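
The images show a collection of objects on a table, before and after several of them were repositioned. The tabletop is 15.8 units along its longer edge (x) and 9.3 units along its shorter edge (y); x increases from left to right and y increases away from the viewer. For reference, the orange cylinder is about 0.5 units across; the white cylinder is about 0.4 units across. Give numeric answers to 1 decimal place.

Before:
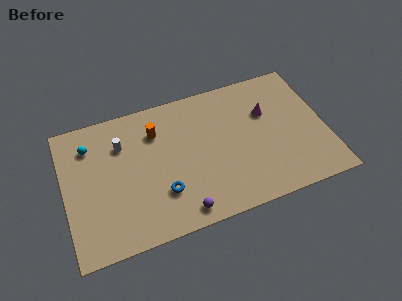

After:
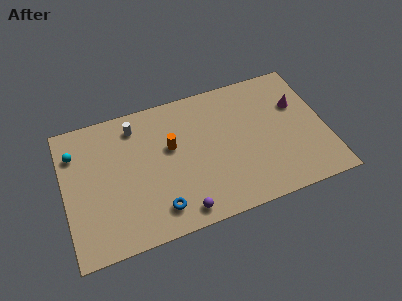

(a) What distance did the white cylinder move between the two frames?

1.3

The white cylinder moved from about (3.6, 6.7) to (4.5, 7.7), a distance of √(0.9² + 1.0²) ≈ 1.3.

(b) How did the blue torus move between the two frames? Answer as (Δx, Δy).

(-0.3, -1.0)

The blue torus started near (5.7, 2.7) and ended near (5.4, 1.7).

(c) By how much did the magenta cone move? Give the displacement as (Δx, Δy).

(1.9, 0.0)

The magenta cone was at about (12.4, 6.1) and moved to about (14.3, 6.1).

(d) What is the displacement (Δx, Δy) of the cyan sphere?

(-0.9, -0.2)

The cyan sphere was at about (1.7, 7.2) and moved to about (0.8, 7.0).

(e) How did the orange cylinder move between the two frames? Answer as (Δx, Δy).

(0.8, -1.3)

The orange cylinder started near (5.7, 6.9) and ended near (6.5, 5.6).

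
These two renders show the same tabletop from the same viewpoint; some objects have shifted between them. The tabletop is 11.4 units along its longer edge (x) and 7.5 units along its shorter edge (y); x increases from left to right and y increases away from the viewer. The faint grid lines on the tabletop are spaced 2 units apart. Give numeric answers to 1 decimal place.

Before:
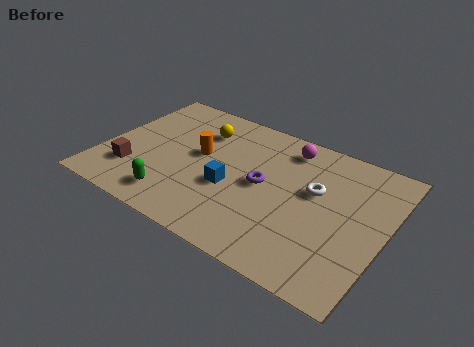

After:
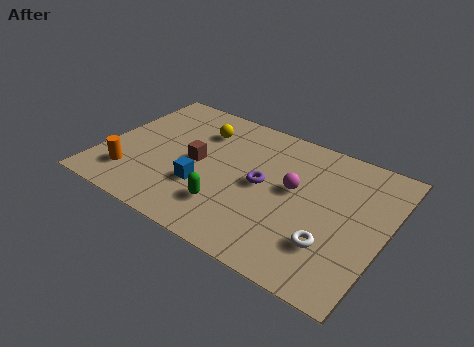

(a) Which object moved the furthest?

the orange cylinder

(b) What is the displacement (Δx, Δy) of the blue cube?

(-1.0, -0.5)

The blue cube was at about (5.3, 3.0) and moved to about (4.3, 2.5).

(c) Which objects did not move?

the purple torus and the yellow sphere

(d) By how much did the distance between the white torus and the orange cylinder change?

+3.4

They were about 4.7 units apart before and 8.1 after — 3.4 units further apart.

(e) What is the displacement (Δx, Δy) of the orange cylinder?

(-2.4, -2.5)

The orange cylinder started near (3.8, 4.2) and ended near (1.4, 1.7).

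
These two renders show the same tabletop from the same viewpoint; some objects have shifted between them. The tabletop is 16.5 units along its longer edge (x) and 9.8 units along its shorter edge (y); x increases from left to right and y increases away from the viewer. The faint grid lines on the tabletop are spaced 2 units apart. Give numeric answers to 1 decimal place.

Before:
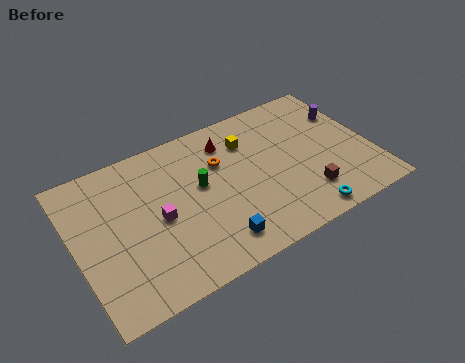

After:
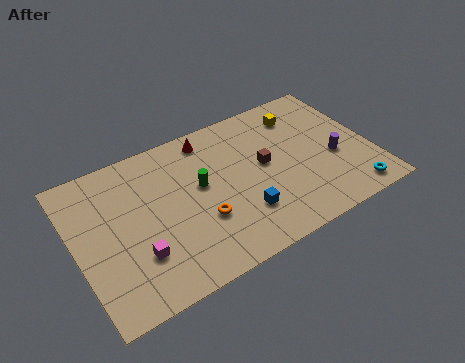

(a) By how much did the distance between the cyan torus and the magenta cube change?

+3.5

They were about 8.4 units apart before and 11.9 after — 3.5 units further apart.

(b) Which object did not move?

the green cylinder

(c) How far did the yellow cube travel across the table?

3.1

The yellow cube moved from about (10.0, 7.3) to (13.1, 7.8), a distance of √(3.1² + 0.5²) ≈ 3.1.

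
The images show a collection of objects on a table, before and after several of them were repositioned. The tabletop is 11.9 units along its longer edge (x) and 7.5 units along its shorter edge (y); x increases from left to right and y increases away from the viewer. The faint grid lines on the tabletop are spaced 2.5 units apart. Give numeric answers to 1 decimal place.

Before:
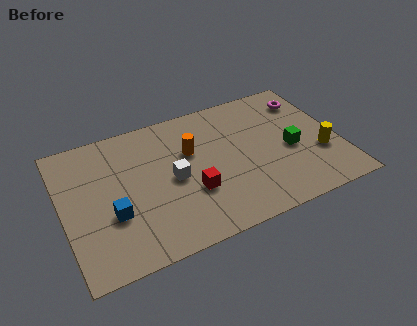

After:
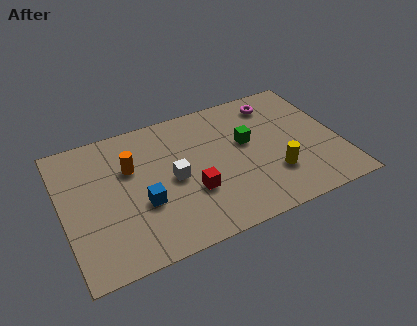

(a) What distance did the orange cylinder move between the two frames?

2.6

From (5.6, 4.8) to (3.0, 4.9), the orange cylinder covered √(2.6² + 0.1²) ≈ 2.6 units.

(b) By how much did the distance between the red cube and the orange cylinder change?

+1.1

Before: roughly 2.2 units apart; after: 3.3. That's 1.1 units further apart.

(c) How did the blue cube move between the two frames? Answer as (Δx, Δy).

(1.3, 0.1)

From the two frames, the blue cube sits at roughly (2.0, 2.7) before and (3.3, 2.8) after.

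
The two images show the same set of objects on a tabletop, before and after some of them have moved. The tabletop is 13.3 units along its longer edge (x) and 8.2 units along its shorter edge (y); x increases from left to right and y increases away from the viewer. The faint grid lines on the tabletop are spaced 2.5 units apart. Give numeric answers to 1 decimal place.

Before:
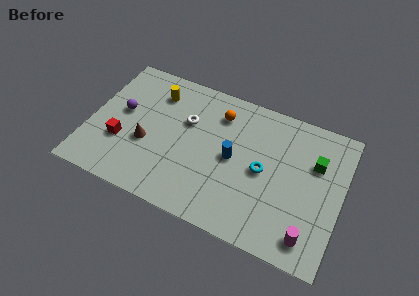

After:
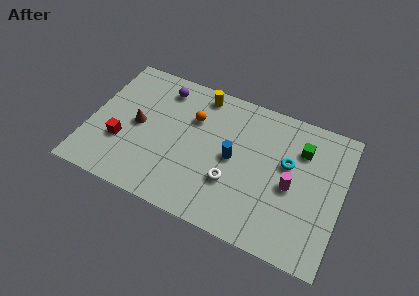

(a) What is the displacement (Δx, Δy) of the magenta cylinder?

(-1.2, 2.4)

The magenta cylinder started near (11.9, 1.3) and ended near (10.7, 3.7).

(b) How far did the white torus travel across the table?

3.7

The white torus moved from about (5.0, 5.3) to (7.7, 2.7), a distance of √(2.7² + 2.6²) ≈ 3.7.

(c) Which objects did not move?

the red cube and the blue cylinder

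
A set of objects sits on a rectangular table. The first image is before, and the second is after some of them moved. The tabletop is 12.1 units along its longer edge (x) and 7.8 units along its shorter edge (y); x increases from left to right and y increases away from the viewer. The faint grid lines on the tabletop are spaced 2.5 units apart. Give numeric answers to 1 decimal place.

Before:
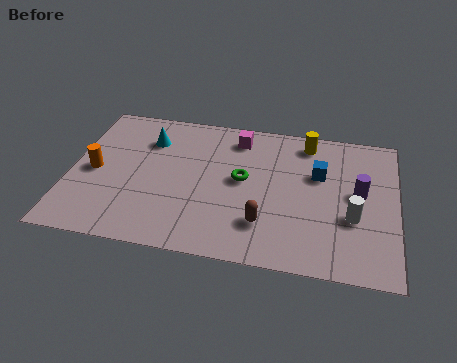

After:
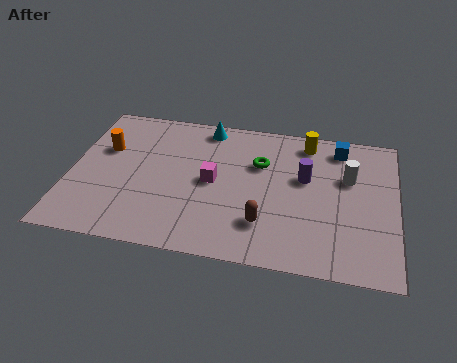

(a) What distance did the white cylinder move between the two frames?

2.1

The white cylinder was near (10.5, 2.9) before and (10.3, 5.0) after, so it travelled √(0.2² + 2.1²) ≈ 2.1 units.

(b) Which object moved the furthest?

the magenta cube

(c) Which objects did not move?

the brown capsule and the yellow cylinder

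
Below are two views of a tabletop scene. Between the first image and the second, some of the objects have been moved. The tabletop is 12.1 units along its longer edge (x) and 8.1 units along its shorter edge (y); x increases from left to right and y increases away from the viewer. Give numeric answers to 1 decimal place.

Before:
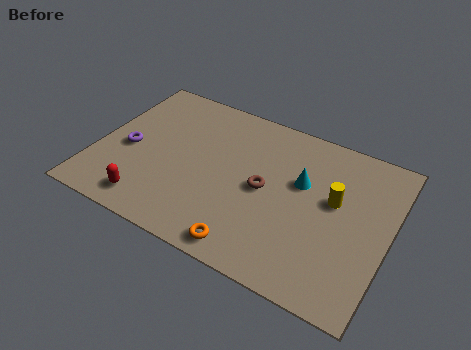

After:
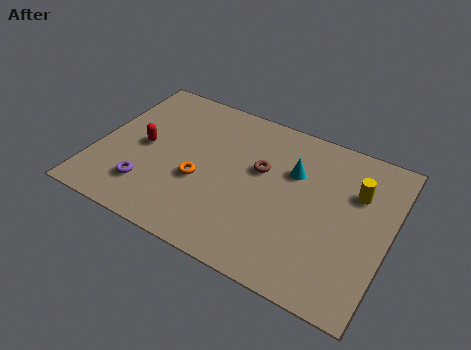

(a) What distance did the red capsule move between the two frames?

2.9

The red capsule was near (2.6, 1.2) before and (1.9, 4.0) after, so it travelled √(0.7² + 2.8²) ≈ 2.9 units.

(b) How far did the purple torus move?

2.0

The purple torus was near (1.3, 3.6) before and (2.4, 1.9) after, so it travelled √(1.1² + 1.7²) ≈ 2.0 units.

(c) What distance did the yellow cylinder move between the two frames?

1.1

The yellow cylinder was near (9.8, 4.7) before and (10.6, 5.5) after, so it travelled √(0.8² + 0.8²) ≈ 1.1 units.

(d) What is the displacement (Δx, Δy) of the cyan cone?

(-0.4, 0.4)

The cyan cone started near (8.4, 5.0) and ended near (8.0, 5.4).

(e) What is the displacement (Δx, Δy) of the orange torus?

(-2.4, 2.3)

The orange torus was at about (6.8, 0.9) and moved to about (4.4, 3.2).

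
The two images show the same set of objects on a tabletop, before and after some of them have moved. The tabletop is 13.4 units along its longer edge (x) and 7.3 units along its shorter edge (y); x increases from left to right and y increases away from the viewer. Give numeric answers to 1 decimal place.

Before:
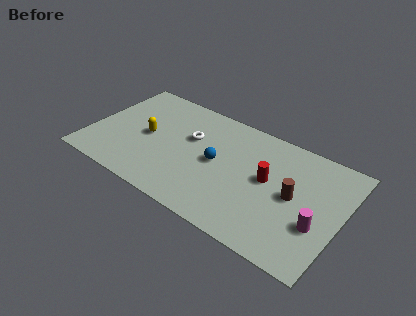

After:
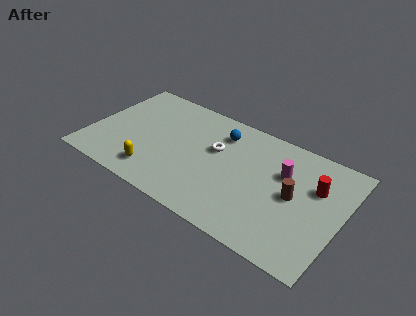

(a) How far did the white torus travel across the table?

1.4

From (5.2, 4.6) to (6.6, 4.5), the white torus covered √(1.4² + 0.1²) ≈ 1.4 units.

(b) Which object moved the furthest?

the magenta cylinder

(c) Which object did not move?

the brown cylinder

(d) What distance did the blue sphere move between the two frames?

2.0

From (6.8, 3.7) to (6.7, 5.7), the blue sphere covered √(0.1² + 2.0²) ≈ 2.0 units.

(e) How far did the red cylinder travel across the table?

2.5

From (9.5, 4.0) to (11.9, 4.8), the red cylinder covered √(2.4² + 0.8²) ≈ 2.5 units.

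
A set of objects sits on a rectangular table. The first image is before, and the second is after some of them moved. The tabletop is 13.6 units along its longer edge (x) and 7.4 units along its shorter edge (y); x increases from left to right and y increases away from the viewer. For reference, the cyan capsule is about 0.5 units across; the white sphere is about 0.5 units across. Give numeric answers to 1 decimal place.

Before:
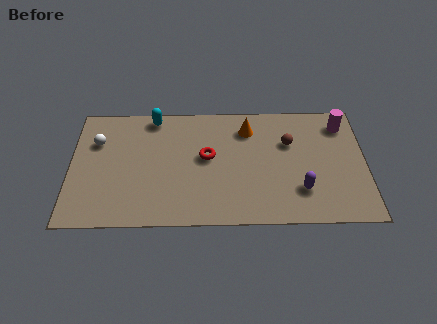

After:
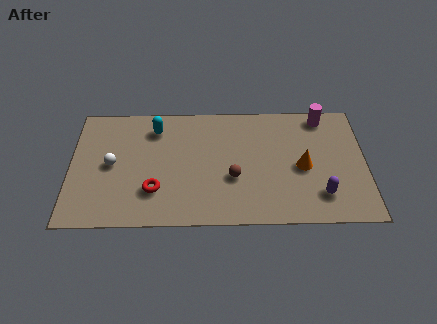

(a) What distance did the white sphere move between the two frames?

1.6

From (1.2, 5.1) to (1.9, 3.7), the white sphere covered √(0.7² + 1.4²) ≈ 1.6 units.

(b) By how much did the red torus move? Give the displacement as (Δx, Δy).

(-2.4, -2.0)

The red torus was at about (6.3, 4.1) and moved to about (3.9, 2.1).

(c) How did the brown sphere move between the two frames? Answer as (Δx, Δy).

(-2.6, -2.1)

From the two frames, the brown sphere sits at roughly (10.1, 4.9) before and (7.5, 2.8) after.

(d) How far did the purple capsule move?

0.9

From (10.6, 2.0) to (11.5, 1.7), the purple capsule covered √(0.9² + 0.3²) ≈ 0.9 units.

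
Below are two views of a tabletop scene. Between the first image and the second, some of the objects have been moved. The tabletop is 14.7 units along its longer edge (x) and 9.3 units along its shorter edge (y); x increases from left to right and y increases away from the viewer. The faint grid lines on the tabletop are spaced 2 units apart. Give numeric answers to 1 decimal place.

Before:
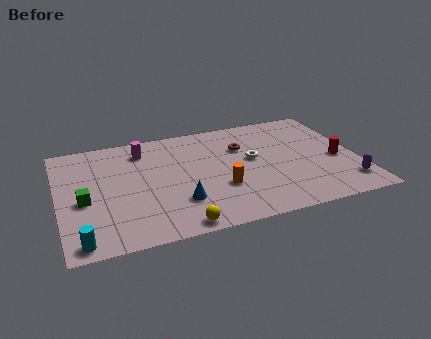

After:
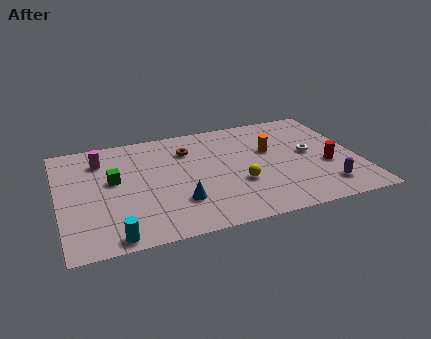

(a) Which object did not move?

the blue cone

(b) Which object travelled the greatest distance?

the yellow sphere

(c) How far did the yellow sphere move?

4.1

The yellow sphere was near (5.5, 0.8) before and (8.7, 3.3) after, so it travelled √(3.2² + 2.5²) ≈ 4.1 units.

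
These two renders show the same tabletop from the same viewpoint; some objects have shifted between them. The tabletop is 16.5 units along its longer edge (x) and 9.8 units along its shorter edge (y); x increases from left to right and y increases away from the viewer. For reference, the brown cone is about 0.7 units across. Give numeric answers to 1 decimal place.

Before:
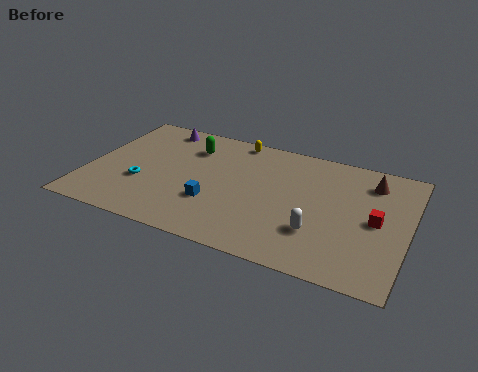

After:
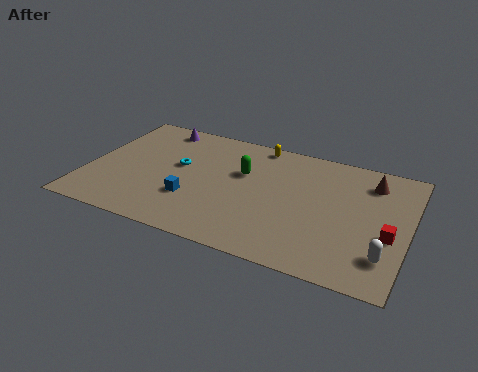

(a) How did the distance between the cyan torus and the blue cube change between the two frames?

-1.1

Before: roughly 3.8 units apart; after: 2.7. That's 1.1 units closer together.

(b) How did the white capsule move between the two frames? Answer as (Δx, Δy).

(3.4, -0.6)

The white capsule started near (12.1, 2.9) and ended near (15.5, 2.3).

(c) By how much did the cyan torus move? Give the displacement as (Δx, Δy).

(1.7, 2.1)

The cyan torus was at about (2.9, 3.5) and moved to about (4.6, 5.6).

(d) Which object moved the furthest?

the white capsule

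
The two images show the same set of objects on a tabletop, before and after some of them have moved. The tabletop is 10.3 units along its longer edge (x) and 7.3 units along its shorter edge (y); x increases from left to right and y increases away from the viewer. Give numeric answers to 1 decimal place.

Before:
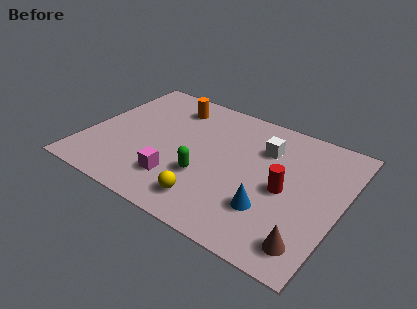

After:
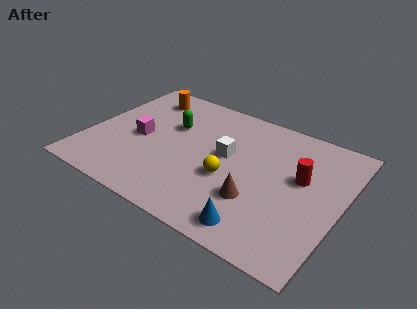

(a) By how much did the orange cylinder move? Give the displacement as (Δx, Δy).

(-1.2, 0.1)

The orange cylinder started near (3.0, 5.9) and ended near (1.8, 6.0).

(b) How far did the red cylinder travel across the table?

1.0

From (8.1, 3.4) to (8.6, 4.3), the red cylinder covered √(0.5² + 0.9²) ≈ 1.0 units.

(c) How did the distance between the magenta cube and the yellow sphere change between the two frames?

+2.3

The distance was about 1.5 in the first image and 3.8 in the second, so they moved 2.3 units further apart.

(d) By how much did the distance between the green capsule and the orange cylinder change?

-2.0

They were about 3.9 units apart before and 1.9 after — 2.0 units closer together.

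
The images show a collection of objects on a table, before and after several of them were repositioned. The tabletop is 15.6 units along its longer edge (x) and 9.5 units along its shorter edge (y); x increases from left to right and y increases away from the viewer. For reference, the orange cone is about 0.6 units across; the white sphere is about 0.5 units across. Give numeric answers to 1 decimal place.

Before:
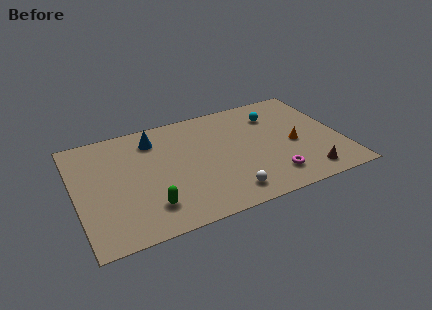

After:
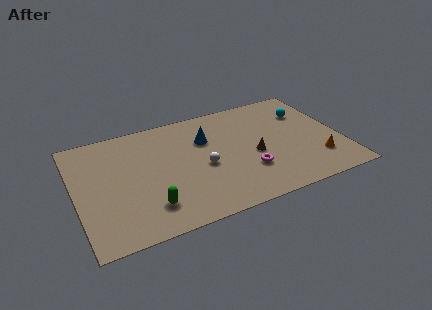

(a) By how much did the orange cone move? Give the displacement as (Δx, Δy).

(1.2, -1.8)

From the two frames, the orange cone sits at roughly (12.8, 4.2) before and (14.0, 2.4) after.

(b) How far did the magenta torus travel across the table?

1.6

The magenta torus moved from about (11.2, 1.9) to (9.9, 2.9), a distance of √(1.3² + 1.0²) ≈ 1.6.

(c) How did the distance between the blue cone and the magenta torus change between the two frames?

-4.4

They were about 8.6 units apart before and 4.2 after — 4.4 units closer together.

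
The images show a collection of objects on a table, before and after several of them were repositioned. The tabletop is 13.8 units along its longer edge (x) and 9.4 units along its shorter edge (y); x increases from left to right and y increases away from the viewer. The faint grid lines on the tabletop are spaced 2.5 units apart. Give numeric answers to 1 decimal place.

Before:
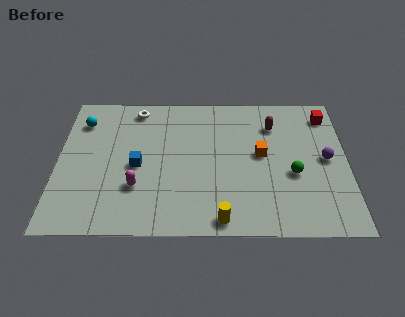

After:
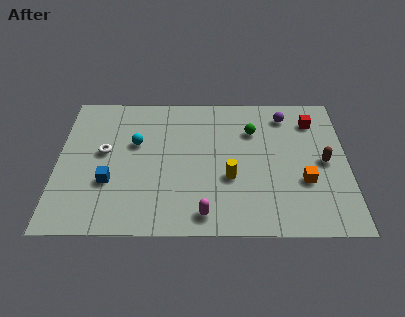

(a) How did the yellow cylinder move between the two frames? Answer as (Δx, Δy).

(0.4, 2.6)

From the two frames, the yellow cylinder sits at roughly (7.8, 0.9) before and (8.2, 3.5) after.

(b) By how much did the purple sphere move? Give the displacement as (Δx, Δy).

(-1.9, 3.0)

The purple sphere started near (12.8, 4.8) and ended near (10.9, 7.8).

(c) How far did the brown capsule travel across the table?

3.5

From (10.3, 7.1) to (12.7, 4.6), the brown capsule covered √(2.4² + 2.5²) ≈ 3.5 units.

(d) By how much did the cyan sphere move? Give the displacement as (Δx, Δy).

(2.6, -1.5)

The cyan sphere started near (1.1, 7.3) and ended near (3.7, 5.8).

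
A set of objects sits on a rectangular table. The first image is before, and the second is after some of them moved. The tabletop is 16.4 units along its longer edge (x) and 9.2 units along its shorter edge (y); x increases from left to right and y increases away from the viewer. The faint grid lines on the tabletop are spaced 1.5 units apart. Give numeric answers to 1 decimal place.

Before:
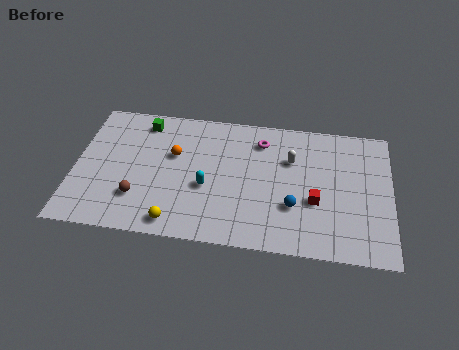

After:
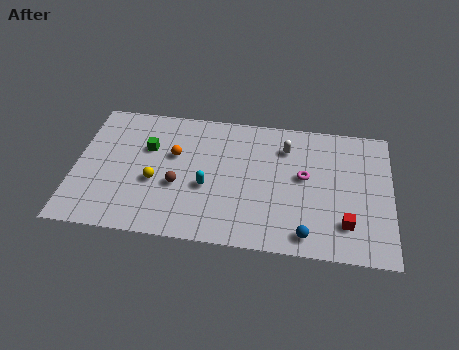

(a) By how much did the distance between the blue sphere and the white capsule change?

+2.7

They were about 3.2 units apart before and 5.9 after — 2.7 units further apart.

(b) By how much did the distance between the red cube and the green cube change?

+1.0

The distance was about 10.1 in the first image and 11.1 in the second, so they moved 1.0 units further apart.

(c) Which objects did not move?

the orange sphere and the cyan capsule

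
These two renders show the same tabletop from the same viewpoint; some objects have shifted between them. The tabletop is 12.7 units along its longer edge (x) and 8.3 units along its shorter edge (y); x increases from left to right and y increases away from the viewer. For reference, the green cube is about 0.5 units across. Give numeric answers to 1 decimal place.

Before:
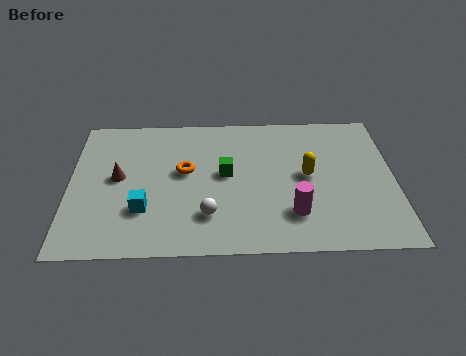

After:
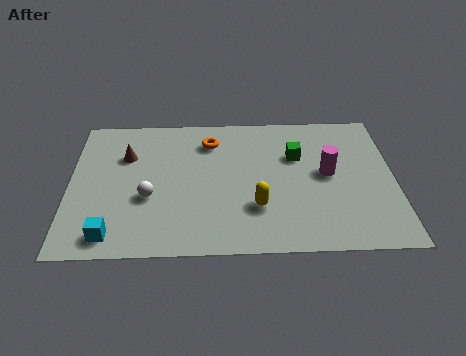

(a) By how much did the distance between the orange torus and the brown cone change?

+0.8

Before: roughly 2.6 units apart; after: 3.4. That's 0.8 units further apart.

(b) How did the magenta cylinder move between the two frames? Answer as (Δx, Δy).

(1.4, 2.3)

The magenta cylinder started near (8.7, 2.1) and ended near (10.1, 4.4).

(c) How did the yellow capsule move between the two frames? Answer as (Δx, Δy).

(-2.0, -1.8)

The yellow capsule started near (9.3, 4.3) and ended near (7.3, 2.5).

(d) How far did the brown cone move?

1.3

The brown cone moved from about (1.9, 4.4) to (2.2, 5.7), a distance of √(0.3² + 1.3²) ≈ 1.3.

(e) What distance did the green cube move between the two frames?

3.0

The green cube moved from about (6.1, 4.5) to (8.9, 5.5), a distance of √(2.8² + 1.0²) ≈ 3.0.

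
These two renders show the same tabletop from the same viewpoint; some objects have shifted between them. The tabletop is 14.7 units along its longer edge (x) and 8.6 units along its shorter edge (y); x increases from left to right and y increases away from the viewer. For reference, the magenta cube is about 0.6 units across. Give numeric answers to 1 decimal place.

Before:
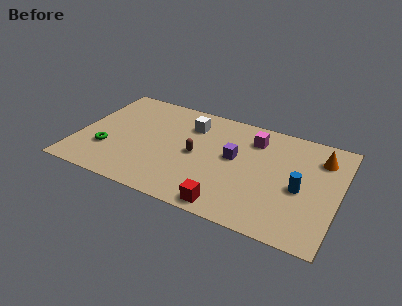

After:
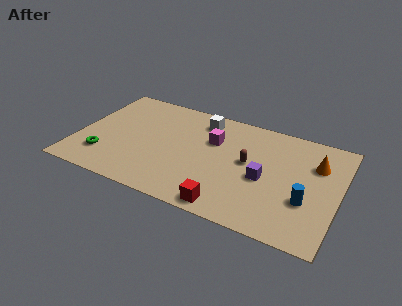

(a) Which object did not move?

the red cube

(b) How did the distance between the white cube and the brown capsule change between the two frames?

+1.4

They were about 2.4 units apart before and 3.8 after — 1.4 units further apart.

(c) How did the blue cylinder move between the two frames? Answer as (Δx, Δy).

(0.4, -0.8)

The blue cylinder was at about (12.6, 3.8) and moved to about (13.0, 3.0).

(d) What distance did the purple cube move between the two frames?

2.1

From (8.8, 4.8) to (10.6, 3.8), the purple cube covered √(1.8² + 1.0²) ≈ 2.1 units.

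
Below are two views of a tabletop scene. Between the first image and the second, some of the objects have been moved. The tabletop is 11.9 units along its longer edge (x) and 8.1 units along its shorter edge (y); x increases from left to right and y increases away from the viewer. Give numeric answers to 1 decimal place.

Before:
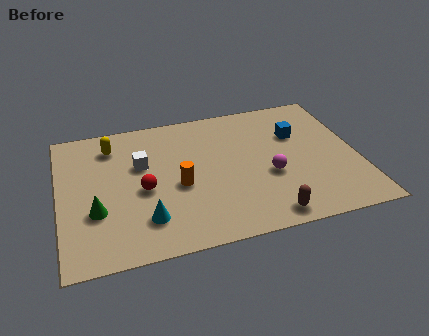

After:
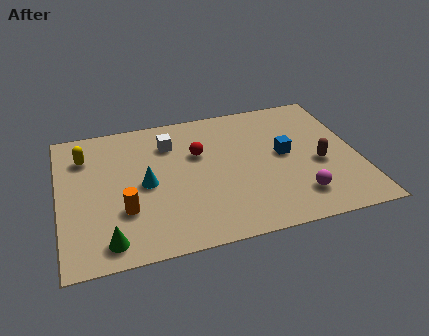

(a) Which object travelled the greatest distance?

the brown capsule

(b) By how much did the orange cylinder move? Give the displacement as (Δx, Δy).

(-2.2, -0.9)

The orange cylinder started near (4.7, 3.5) and ended near (2.5, 2.6).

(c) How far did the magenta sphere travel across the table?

1.8

From (8.3, 3.2) to (9.3, 1.7), the magenta sphere covered √(1.0² + 1.5²) ≈ 1.8 units.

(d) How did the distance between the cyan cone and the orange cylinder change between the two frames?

-0.5

The distance was about 2.1 in the first image and 1.6 in the second, so they moved 0.5 units closer together.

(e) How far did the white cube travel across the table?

1.6

The white cube was near (3.3, 5.1) before and (4.5, 6.1) after, so it travelled √(1.2² + 1.0²) ≈ 1.6 units.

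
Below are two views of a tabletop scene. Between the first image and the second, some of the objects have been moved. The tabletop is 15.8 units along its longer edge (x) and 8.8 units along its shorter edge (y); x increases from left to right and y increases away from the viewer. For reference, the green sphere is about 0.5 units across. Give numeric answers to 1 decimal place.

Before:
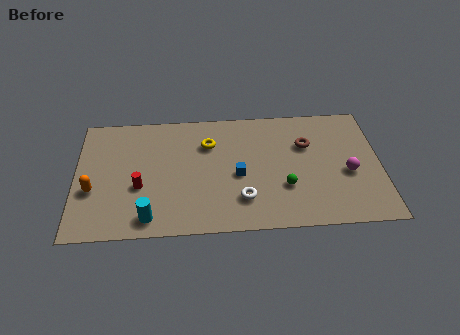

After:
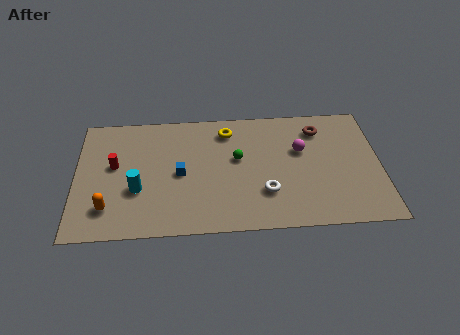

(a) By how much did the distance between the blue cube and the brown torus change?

+3.7

They were about 4.1 units apart before and 7.8 after — 3.7 units further apart.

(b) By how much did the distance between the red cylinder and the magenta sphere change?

-1.1

Before: roughly 10.8 units apart; after: 9.7. That's 1.1 units closer together.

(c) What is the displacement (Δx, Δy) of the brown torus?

(0.7, 1.1)

The brown torus was at about (12.0, 5.9) and moved to about (12.7, 7.0).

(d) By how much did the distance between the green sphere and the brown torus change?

+1.5

They were about 3.2 units apart before and 4.7 after — 1.5 units further apart.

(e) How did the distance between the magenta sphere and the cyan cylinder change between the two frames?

-1.8

They were about 10.6 units apart before and 8.8 after — 1.8 units closer together.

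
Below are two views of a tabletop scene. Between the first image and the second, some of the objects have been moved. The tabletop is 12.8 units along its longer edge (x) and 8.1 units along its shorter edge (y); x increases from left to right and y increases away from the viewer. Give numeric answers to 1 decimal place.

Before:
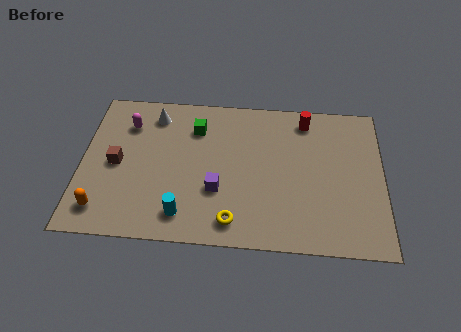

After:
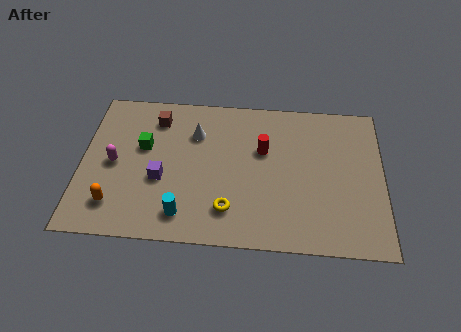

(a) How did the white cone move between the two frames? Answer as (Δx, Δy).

(1.8, -0.9)

From the two frames, the white cone sits at roughly (3.0, 6.7) before and (4.8, 5.8) after.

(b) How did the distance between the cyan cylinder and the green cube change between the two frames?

-0.8

They were about 4.7 units apart before and 3.9 after — 0.8 units closer together.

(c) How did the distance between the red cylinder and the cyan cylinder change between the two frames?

-2.5

The distance was about 7.5 in the first image and 5.0 in the second, so they moved 2.5 units closer together.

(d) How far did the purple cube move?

2.4

The purple cube was near (5.8, 2.8) before and (3.4, 3.2) after, so it travelled √(2.4² + 0.4²) ≈ 2.4 units.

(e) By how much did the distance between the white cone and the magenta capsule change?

+2.6

They were about 1.3 units apart before and 3.9 after — 2.6 units further apart.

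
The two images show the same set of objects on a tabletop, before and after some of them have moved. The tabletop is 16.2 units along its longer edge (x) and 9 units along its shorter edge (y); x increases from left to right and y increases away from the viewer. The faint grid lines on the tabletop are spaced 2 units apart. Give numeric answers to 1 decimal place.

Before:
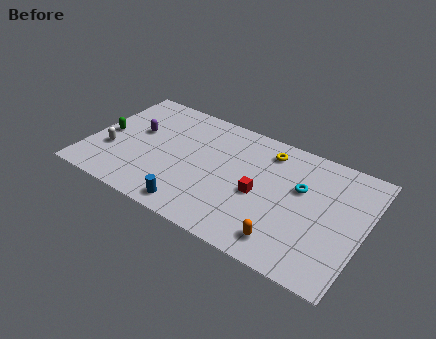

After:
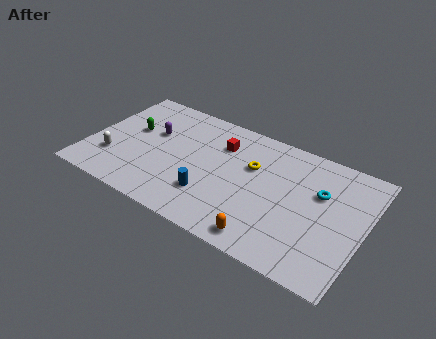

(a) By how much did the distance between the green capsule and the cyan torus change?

-0.4

They were about 11.6 units apart before and 11.2 after — 0.4 units closer together.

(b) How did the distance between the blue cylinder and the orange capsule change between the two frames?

-1.6

The distance was about 5.4 in the first image and 3.8 in the second, so they moved 1.6 units closer together.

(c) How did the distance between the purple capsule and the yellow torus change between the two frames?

-1.9

They were about 7.9 units apart before and 6.0 after — 1.9 units closer together.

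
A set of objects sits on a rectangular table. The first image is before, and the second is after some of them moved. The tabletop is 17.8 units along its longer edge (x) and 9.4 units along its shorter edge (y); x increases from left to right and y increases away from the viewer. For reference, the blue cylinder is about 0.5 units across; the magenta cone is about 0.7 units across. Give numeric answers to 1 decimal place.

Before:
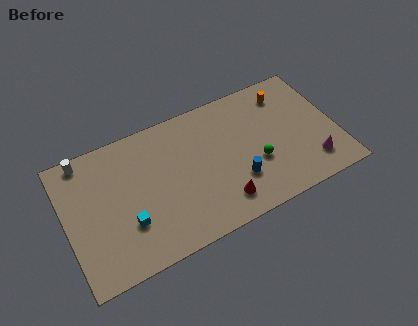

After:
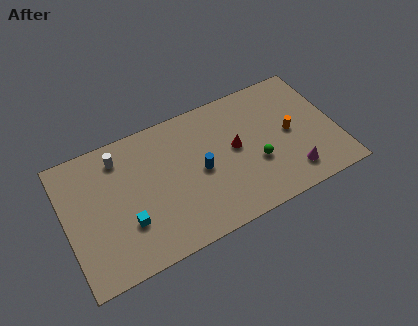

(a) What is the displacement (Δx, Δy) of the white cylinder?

(2.2, -0.8)

The white cylinder was at about (1.6, 8.5) and moved to about (3.8, 7.7).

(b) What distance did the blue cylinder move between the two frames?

2.8

The blue cylinder moved from about (11.0, 2.8) to (8.8, 4.5), a distance of √(2.2² + 1.7²) ≈ 2.8.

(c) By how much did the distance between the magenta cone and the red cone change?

-1.4

The distance was about 6.1 in the first image and 4.7 in the second, so they moved 1.4 units closer together.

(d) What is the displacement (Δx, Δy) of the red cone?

(1.4, 3.3)

The red cone started near (9.8, 1.8) and ended near (11.2, 5.1).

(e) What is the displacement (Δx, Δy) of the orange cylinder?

(-0.1, -2.9)

The orange cylinder was at about (14.9, 7.6) and moved to about (14.8, 4.7).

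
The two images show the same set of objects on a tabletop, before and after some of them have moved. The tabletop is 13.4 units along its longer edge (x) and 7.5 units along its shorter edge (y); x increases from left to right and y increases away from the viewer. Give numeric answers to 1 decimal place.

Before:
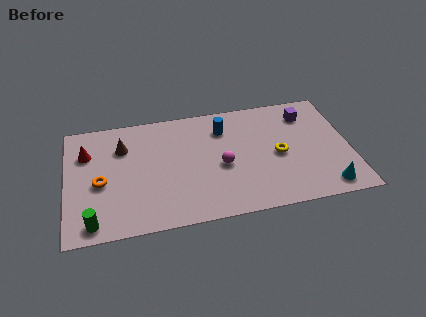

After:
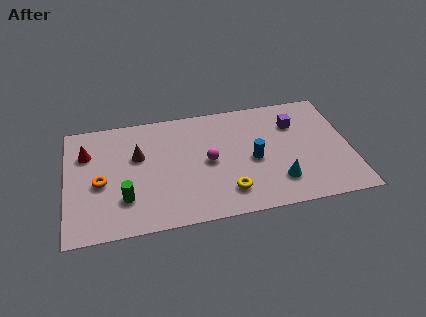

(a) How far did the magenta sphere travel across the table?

0.7

From (7.3, 3.3) to (6.7, 3.7), the magenta sphere covered √(0.6² + 0.4²) ≈ 0.7 units.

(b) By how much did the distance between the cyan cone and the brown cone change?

-3.3

Before: roughly 10.4 units apart; after: 7.1. That's 3.3 units closer together.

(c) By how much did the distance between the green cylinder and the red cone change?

-0.8

They were about 4.4 units apart before and 3.6 after — 0.8 units closer together.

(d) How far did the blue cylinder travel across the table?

2.6

The blue cylinder moved from about (7.5, 5.7) to (8.8, 3.4), a distance of √(1.3² + 2.3²) ≈ 2.6.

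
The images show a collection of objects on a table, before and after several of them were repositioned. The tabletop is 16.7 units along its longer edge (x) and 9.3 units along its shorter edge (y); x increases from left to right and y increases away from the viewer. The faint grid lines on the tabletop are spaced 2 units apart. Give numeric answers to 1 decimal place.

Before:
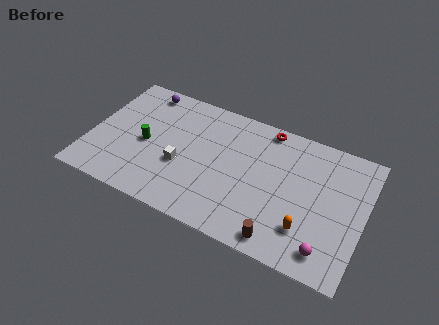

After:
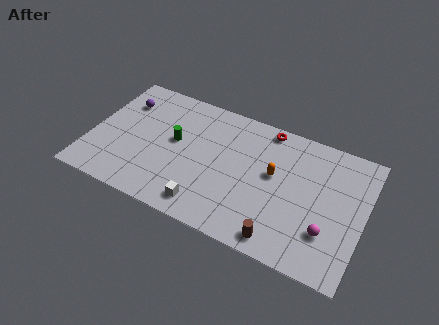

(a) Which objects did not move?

the red torus and the brown cylinder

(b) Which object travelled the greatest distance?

the orange capsule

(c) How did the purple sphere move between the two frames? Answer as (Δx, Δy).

(-1.1, -1.3)

The purple sphere was at about (2.7, 8.2) and moved to about (1.6, 6.9).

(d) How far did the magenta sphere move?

1.2

The magenta sphere was near (14.8, 1.5) before and (14.7, 2.7) after, so it travelled √(0.1² + 1.2²) ≈ 1.2 units.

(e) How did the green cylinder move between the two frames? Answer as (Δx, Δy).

(1.7, 0.9)

From the two frames, the green cylinder sits at roughly (3.4, 4.3) before and (5.1, 5.2) after.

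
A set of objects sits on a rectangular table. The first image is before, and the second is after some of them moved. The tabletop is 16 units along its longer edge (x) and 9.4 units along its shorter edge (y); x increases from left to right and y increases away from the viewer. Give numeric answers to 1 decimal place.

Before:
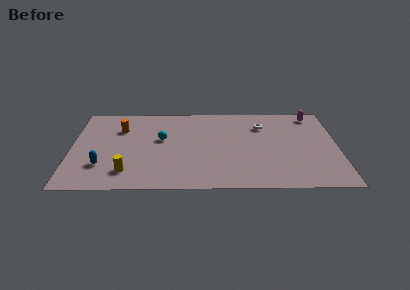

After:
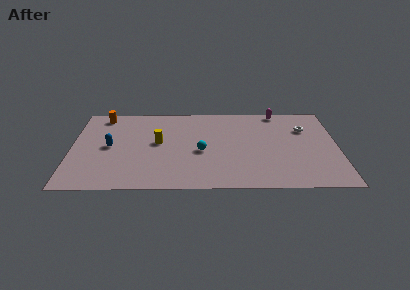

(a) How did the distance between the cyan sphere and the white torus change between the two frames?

+0.5

Before: roughly 6.3 units apart; after: 6.8. That's 0.5 units further apart.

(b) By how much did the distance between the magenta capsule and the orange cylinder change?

-1.1

The distance was about 11.8 in the first image and 10.7 in the second, so they moved 1.1 units closer together.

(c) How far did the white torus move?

2.6

The white torus moved from about (11.5, 7.0) to (14.1, 6.6), a distance of √(2.6² + 0.4²) ≈ 2.6.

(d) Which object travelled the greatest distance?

the yellow cylinder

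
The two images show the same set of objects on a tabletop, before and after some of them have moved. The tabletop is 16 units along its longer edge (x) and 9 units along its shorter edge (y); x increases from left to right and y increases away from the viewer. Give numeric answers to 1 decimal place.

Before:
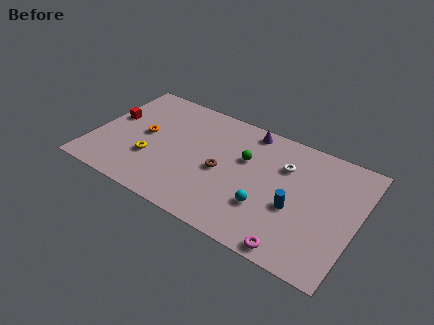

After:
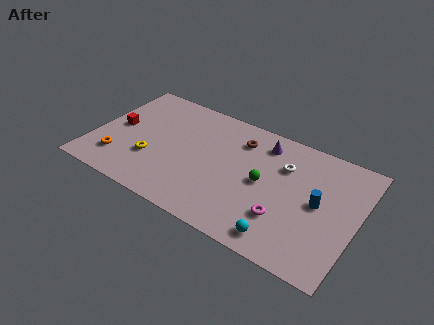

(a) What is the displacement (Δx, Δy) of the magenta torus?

(-0.9, 1.8)

The magenta torus was at about (12.8, 0.8) and moved to about (11.9, 2.6).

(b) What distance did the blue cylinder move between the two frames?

1.6

From (12.4, 3.6) to (13.7, 4.6), the blue cylinder covered √(1.3² + 1.0²) ≈ 1.6 units.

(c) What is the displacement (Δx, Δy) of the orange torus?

(-1.2, -2.6)

The orange torus was at about (3.0, 4.7) and moved to about (1.8, 2.1).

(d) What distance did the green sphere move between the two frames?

1.8

The green sphere was near (9.1, 5.7) before and (10.4, 4.5) after, so it travelled √(1.3² + 1.2²) ≈ 1.8 units.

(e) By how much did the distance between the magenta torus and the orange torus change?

-0.4

Before: roughly 10.5 units apart; after: 10.1. That's 0.4 units closer together.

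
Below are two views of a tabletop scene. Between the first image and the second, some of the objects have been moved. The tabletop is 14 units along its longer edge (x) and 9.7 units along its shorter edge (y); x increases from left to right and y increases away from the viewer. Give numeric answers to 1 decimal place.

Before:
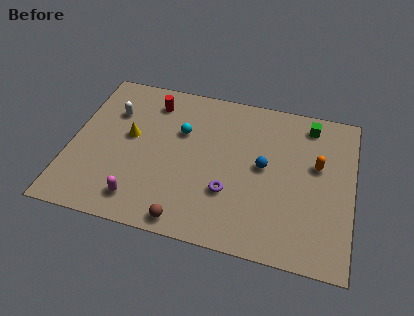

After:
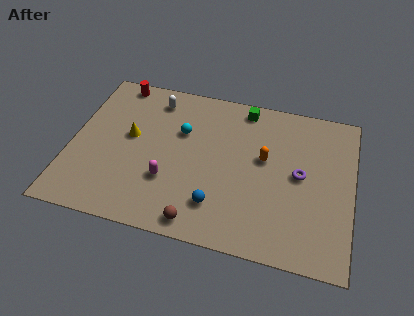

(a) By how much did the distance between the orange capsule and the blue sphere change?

+1.3

The distance was about 2.7 in the first image and 4.0 in the second, so they moved 1.3 units further apart.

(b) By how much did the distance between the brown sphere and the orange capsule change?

-2.4

The distance was about 7.8 in the first image and 5.4 in the second, so they moved 2.4 units closer together.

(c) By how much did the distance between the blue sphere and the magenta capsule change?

-4.2

They were about 6.9 units apart before and 2.7 after — 4.2 units closer together.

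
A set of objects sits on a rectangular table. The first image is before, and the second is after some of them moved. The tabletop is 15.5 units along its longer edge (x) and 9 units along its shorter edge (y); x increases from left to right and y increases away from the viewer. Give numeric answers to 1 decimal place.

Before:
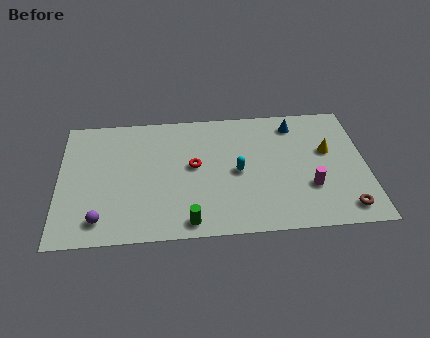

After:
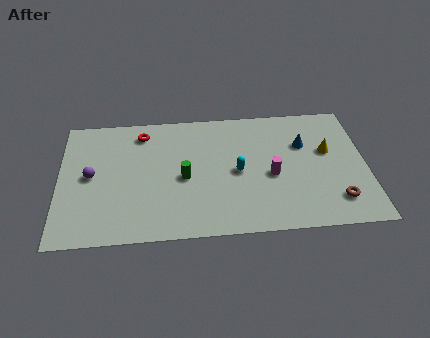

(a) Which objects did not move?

the yellow cone and the cyan capsule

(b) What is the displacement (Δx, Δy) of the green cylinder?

(-0.2, 3.1)

The green cylinder started near (6.5, 1.0) and ended near (6.3, 4.1).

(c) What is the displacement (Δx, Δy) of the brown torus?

(-0.4, 0.6)

From the two frames, the brown torus sits at roughly (14.3, 1.3) before and (13.9, 1.9) after.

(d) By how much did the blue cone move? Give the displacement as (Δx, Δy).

(0.4, -1.5)

The blue cone was at about (12.0, 7.5) and moved to about (12.4, 6.0).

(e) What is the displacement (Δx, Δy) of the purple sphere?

(-0.5, 3.1)

The purple sphere started near (2.1, 1.5) and ended near (1.6, 4.6).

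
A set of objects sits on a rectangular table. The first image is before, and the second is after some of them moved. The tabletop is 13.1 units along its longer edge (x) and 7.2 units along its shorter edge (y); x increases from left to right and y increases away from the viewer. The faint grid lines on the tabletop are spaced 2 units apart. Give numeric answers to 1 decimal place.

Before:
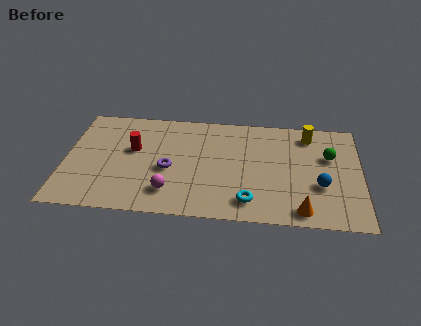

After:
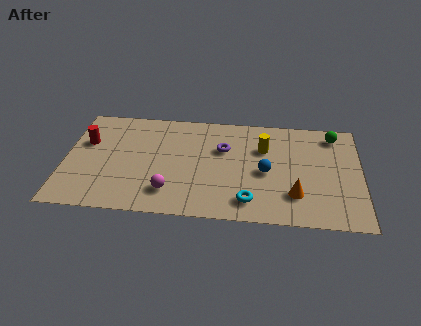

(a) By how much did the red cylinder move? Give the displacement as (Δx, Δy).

(-2.1, 0.3)

From the two frames, the red cylinder sits at roughly (3.0, 4.3) before and (0.9, 4.6) after.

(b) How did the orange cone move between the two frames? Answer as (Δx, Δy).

(-0.3, 1.0)

From the two frames, the orange cone sits at roughly (10.5, 0.9) before and (10.2, 1.9) after.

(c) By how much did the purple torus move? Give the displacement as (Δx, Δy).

(2.4, 1.6)

The purple torus started near (4.6, 3.1) and ended near (7.0, 4.7).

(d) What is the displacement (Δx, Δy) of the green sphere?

(0.2, 1.5)

The green sphere was at about (11.7, 4.6) and moved to about (11.9, 6.1).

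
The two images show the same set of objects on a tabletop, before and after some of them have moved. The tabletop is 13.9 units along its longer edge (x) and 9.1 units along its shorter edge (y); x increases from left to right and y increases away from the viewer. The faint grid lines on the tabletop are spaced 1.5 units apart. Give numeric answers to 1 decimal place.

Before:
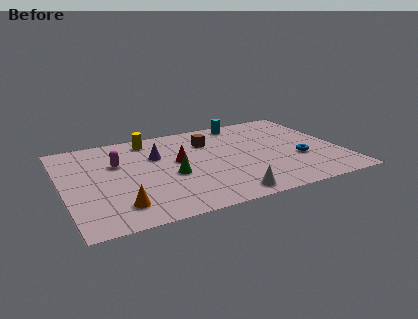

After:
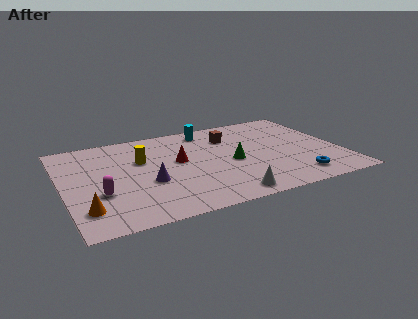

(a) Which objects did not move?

the white cone and the red cone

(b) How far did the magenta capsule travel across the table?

2.9

From (2.8, 5.9) to (1.7, 3.2), the magenta capsule covered √(1.1² + 2.7²) ≈ 2.9 units.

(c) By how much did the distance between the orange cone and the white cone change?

+1.6

Before: roughly 5.3 units apart; after: 6.9. That's 1.6 units further apart.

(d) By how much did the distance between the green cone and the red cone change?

+1.4

They were about 1.4 units apart before and 2.8 after — 1.4 units further apart.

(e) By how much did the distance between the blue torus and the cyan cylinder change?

+2.0

Before: roughly 5.3 units apart; after: 7.3. That's 2.0 units further apart.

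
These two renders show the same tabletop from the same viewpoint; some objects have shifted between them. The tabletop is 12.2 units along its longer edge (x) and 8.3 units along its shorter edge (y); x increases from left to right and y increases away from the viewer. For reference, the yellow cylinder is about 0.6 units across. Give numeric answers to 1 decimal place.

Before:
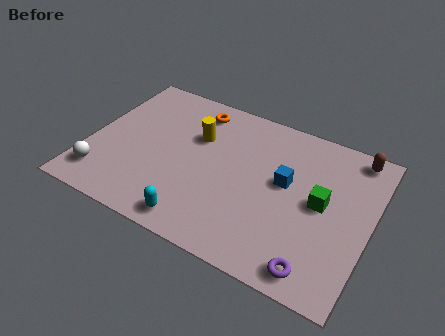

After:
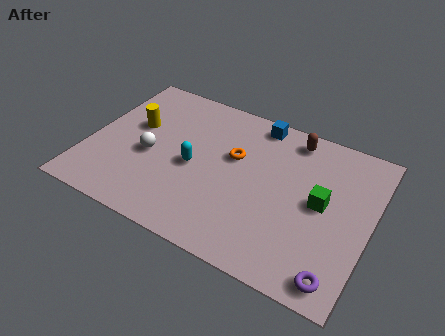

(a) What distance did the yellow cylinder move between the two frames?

2.7

The yellow cylinder was near (4.5, 5.5) before and (1.8, 5.0) after, so it travelled √(2.7² + 0.5²) ≈ 2.7 units.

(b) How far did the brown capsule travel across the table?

2.7

The brown capsule moved from about (11.2, 7.4) to (8.5, 7.2), a distance of √(2.7² + 0.2²) ≈ 2.7.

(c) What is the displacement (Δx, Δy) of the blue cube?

(-1.6, 2.7)

From the two frames, the blue cube sits at roughly (8.5, 4.7) before and (6.9, 7.4) after.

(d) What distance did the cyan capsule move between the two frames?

2.9

The cyan capsule moved from about (5.2, 1.0) to (4.6, 3.8), a distance of √(0.6² + 2.8²) ≈ 2.9.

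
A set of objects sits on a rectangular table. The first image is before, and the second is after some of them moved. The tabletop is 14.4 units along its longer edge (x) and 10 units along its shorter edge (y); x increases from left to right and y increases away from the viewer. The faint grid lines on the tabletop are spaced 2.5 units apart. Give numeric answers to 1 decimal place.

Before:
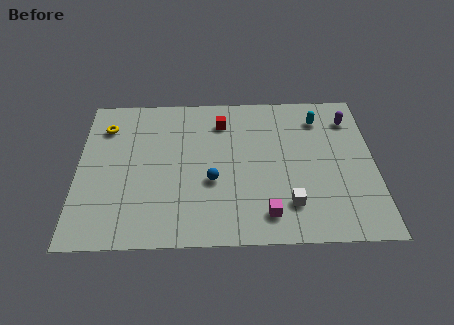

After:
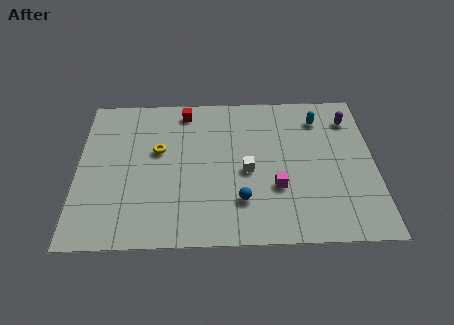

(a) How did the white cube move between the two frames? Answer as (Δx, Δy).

(-2.0, 2.2)

The white cube started near (10.2, 2.3) and ended near (8.2, 4.5).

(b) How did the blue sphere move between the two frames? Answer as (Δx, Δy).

(1.4, -1.3)

From the two frames, the blue sphere sits at roughly (6.5, 3.9) before and (7.9, 2.6) after.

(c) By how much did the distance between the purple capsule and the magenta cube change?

-1.7

They were about 7.5 units apart before and 5.8 after — 1.7 units closer together.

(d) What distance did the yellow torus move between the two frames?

3.1

From (1.3, 7.7) to (3.9, 6.0), the yellow torus covered √(2.6² + 1.7²) ≈ 3.1 units.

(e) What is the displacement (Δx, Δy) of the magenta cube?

(0.5, 1.7)

The magenta cube was at about (9.1, 1.7) and moved to about (9.6, 3.4).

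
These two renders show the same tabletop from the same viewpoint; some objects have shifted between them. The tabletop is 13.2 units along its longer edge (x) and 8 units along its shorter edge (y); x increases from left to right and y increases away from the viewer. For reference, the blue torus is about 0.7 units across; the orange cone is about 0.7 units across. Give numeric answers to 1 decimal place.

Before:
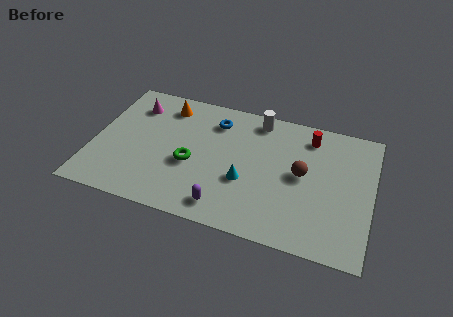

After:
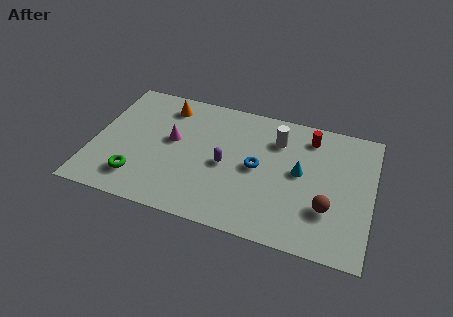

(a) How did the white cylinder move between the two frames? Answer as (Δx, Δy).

(1.0, -1.0)

The white cylinder started near (7.6, 7.0) and ended near (8.6, 6.0).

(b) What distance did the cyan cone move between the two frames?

2.8

From (7.3, 3.0) to (9.8, 4.3), the cyan cone covered √(2.5² + 1.3²) ≈ 2.8 units.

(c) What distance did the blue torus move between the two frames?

3.2

From (5.6, 6.3) to (7.8, 4.0), the blue torus covered √(2.2² + 2.3²) ≈ 3.2 units.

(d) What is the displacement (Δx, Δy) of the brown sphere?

(1.3, -1.7)

The brown sphere was at about (9.9, 4.2) and moved to about (11.2, 2.5).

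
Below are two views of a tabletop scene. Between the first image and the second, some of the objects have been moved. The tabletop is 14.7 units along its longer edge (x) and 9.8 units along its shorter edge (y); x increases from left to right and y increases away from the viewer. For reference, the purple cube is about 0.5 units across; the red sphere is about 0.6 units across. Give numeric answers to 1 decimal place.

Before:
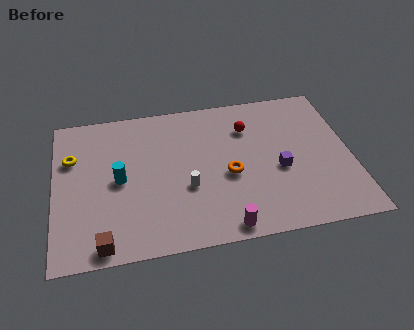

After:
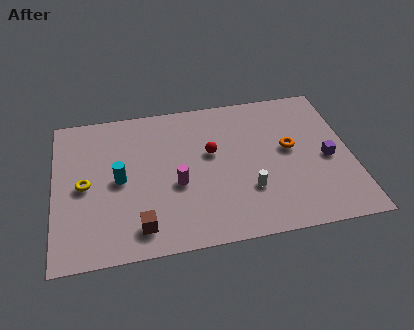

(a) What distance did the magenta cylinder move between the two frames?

3.8

The magenta cylinder moved from about (8.2, 0.9) to (6.0, 4.0), a distance of √(2.2² + 3.1²) ≈ 3.8.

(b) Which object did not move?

the cyan cylinder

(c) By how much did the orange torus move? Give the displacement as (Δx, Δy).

(3.1, 1.2)

The orange torus was at about (8.6, 4.2) and moved to about (11.7, 5.4).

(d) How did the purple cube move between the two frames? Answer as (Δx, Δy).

(2.4, 0.3)

From the two frames, the purple cube sits at roughly (11.1, 4.1) before and (13.5, 4.4) after.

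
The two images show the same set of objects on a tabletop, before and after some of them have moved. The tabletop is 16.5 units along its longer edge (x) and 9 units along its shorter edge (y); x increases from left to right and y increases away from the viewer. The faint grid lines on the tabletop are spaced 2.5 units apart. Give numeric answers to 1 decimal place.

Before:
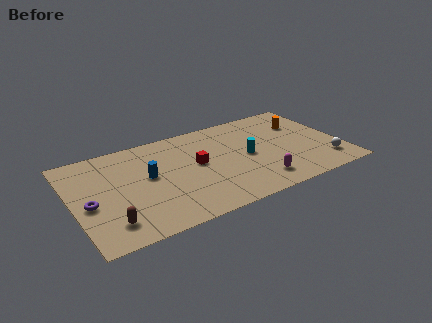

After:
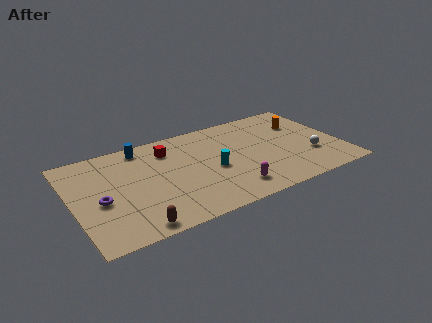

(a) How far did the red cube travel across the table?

2.6

The red cube was near (7.6, 4.9) before and (6.1, 7.0) after, so it travelled √(1.5² + 2.1²) ≈ 2.6 units.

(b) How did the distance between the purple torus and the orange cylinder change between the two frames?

-0.7

They were about 13.8 units apart before and 13.1 after — 0.7 units closer together.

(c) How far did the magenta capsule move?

1.7

The magenta capsule was near (11.0, 1.7) before and (9.3, 1.7) after, so it travelled √(1.7² + 0.0²) ≈ 1.7 units.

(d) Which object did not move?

the orange cylinder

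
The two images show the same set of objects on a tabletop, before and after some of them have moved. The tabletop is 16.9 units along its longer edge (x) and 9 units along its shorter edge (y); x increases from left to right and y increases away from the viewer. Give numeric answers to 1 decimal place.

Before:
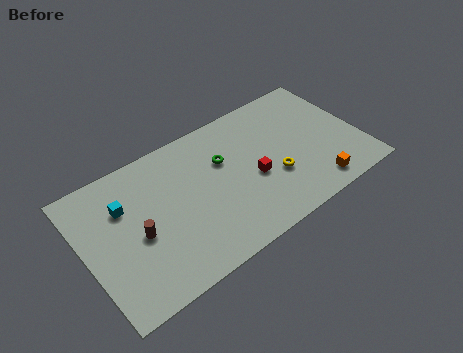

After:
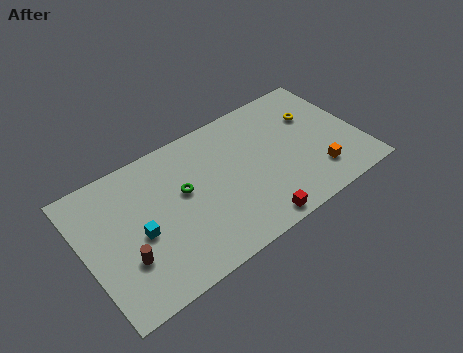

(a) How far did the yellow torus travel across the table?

4.2

From (11.4, 3.2) to (14.5, 6.1), the yellow torus covered √(3.1² + 2.9²) ≈ 4.2 units.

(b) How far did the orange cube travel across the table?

0.9

The orange cube was near (13.6, 1.3) before and (13.9, 2.1) after, so it travelled √(0.3² + 0.8²) ≈ 0.9 units.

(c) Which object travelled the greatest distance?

the yellow torus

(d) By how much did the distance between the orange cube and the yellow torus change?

+1.1

They were about 2.9 units apart before and 4.0 after — 1.1 units further apart.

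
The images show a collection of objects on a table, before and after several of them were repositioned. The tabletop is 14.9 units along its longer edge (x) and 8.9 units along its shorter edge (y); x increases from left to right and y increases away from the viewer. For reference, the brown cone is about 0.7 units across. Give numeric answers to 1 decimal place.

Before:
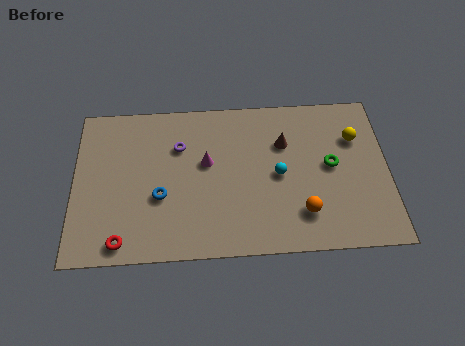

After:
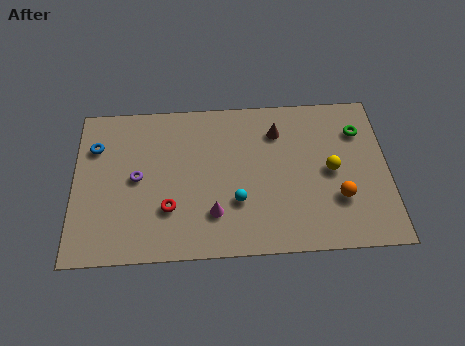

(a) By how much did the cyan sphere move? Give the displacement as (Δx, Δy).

(-2.0, -1.4)

From the two frames, the cyan sphere sits at roughly (9.7, 4.3) before and (7.7, 2.9) after.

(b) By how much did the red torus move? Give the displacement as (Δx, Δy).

(2.2, 1.7)

The red torus was at about (2.3, 1.0) and moved to about (4.5, 2.7).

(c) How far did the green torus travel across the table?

2.4

The green torus was near (12.2, 4.7) before and (13.6, 6.6) after, so it travelled √(1.4² + 1.9²) ≈ 2.4 units.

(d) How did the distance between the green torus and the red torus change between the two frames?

-0.7

They were about 10.6 units apart before and 9.9 after — 0.7 units closer together.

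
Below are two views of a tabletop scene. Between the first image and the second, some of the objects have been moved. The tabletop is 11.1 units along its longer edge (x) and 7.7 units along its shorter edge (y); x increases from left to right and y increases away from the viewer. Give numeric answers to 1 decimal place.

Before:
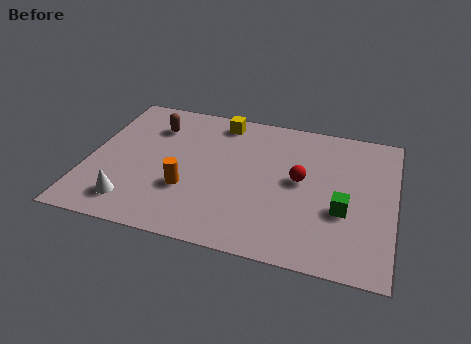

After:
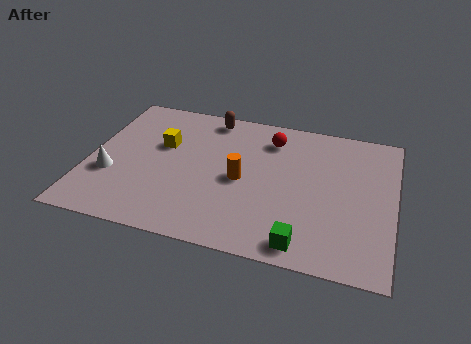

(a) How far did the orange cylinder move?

2.1

The orange cylinder was near (3.7, 2.6) before and (5.6, 3.6) after, so it travelled √(1.9² + 1.0²) ≈ 2.1 units.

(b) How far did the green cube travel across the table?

2.4

The green cube was near (9.3, 2.9) before and (8.0, 0.9) after, so it travelled √(1.3² + 2.0²) ≈ 2.4 units.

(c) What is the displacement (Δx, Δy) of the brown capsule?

(2.0, 1.0)

The brown capsule started near (2.2, 5.8) and ended near (4.2, 6.8).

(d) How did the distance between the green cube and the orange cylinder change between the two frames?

-2.0

Before: roughly 5.6 units apart; after: 3.6. That's 2.0 units closer together.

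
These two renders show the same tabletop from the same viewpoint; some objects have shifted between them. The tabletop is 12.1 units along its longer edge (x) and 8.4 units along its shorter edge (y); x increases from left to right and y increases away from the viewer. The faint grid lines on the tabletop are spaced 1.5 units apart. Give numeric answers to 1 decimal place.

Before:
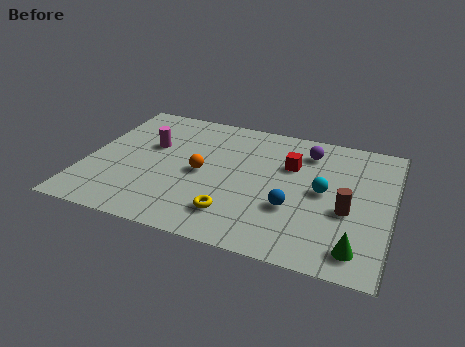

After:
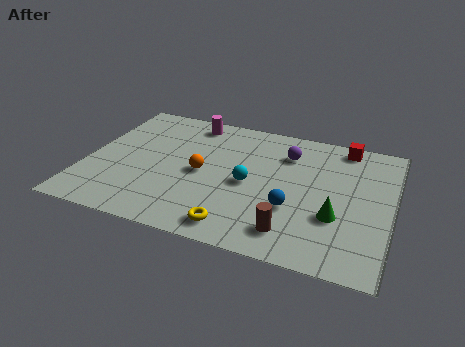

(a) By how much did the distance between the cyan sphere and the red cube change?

+3.1

The distance was about 1.9 in the first image and 5.0 in the second, so they moved 3.1 units further apart.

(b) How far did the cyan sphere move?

2.9

The cyan sphere moved from about (9.4, 4.3) to (6.5, 3.9), a distance of √(2.9² + 0.4²) ≈ 2.9.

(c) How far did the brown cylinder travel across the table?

2.8

The brown cylinder moved from about (10.4, 3.4) to (8.4, 1.5), a distance of √(2.0² + 1.9²) ≈ 2.8.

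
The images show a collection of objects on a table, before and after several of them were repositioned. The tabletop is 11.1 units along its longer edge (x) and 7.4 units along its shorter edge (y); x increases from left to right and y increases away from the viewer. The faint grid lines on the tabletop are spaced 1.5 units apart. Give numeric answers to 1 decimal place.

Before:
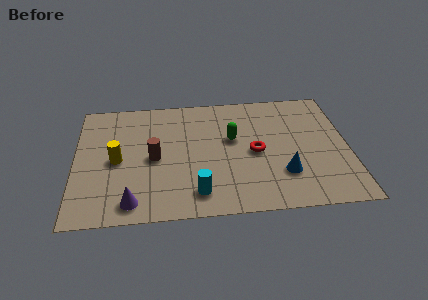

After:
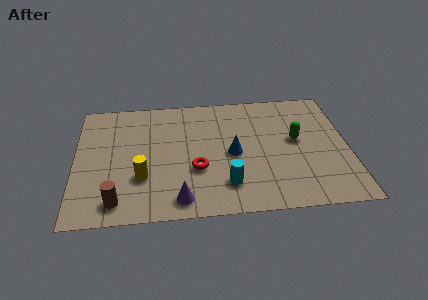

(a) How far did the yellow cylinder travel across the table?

1.5

From (1.7, 3.5) to (2.7, 2.4), the yellow cylinder covered √(1.0² + 1.1²) ≈ 1.5 units.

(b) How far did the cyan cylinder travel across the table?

1.3

From (4.9, 1.3) to (6.1, 1.7), the cyan cylinder covered √(1.2² + 0.4²) ≈ 1.3 units.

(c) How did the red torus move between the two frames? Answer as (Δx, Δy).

(-2.4, -0.8)

The red torus started near (7.3, 3.5) and ended near (4.9, 2.7).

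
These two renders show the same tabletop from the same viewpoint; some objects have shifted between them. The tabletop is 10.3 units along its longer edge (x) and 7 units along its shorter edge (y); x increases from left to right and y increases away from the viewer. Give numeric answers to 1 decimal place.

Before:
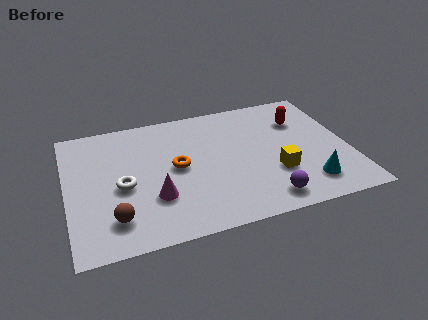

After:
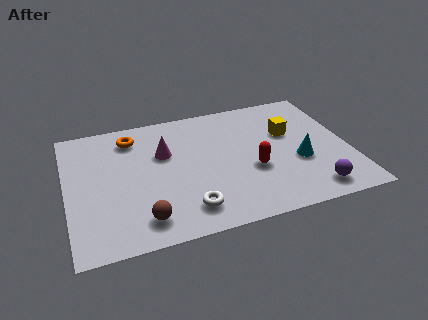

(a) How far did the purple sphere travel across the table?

1.7

The purple sphere moved from about (7.0, 1.0) to (8.7, 1.0), a distance of √(1.7² + 0.0²) ≈ 1.7.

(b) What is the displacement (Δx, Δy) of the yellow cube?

(0.7, 2.1)

The yellow cube started near (7.5, 2.3) and ended near (8.2, 4.4).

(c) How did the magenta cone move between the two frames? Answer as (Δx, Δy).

(0.5, 2.3)

The magenta cone was at about (3.1, 2.2) and moved to about (3.6, 4.5).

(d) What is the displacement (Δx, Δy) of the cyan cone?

(-0.2, 1.3)

The cyan cone started near (8.6, 1.4) and ended near (8.4, 2.7).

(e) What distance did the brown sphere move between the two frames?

1.0

The brown sphere moved from about (1.6, 1.5) to (2.6, 1.2), a distance of √(1.0² + 0.3²) ≈ 1.0.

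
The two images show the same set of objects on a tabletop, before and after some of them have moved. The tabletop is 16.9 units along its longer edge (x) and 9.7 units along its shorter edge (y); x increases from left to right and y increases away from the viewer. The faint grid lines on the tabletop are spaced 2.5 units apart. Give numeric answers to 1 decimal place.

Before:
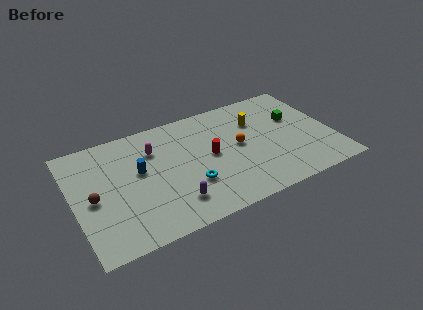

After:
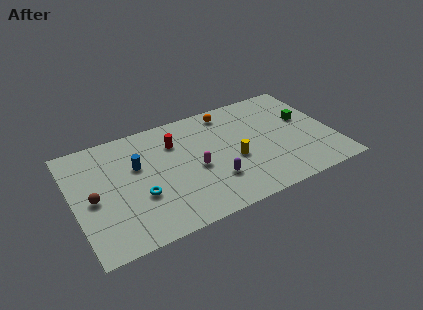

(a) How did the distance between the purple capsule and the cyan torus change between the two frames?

+3.2

Before: roughly 1.6 units apart; after: 4.8. That's 3.2 units further apart.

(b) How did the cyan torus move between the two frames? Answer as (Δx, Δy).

(-3.2, 0.4)

From the two frames, the cyan torus sits at roughly (7.3, 3.1) before and (4.1, 3.5) after.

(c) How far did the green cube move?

0.7

The green cube was near (14.7, 6.1) before and (15.3, 5.8) after, so it travelled √(0.6² + 0.3²) ≈ 0.7 units.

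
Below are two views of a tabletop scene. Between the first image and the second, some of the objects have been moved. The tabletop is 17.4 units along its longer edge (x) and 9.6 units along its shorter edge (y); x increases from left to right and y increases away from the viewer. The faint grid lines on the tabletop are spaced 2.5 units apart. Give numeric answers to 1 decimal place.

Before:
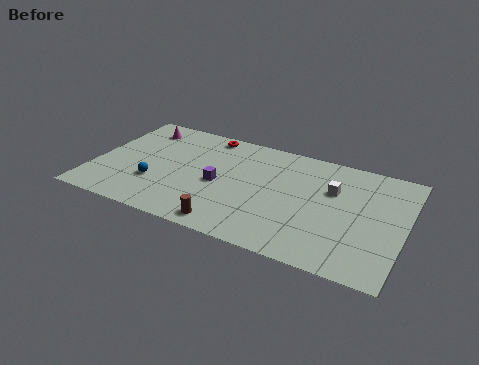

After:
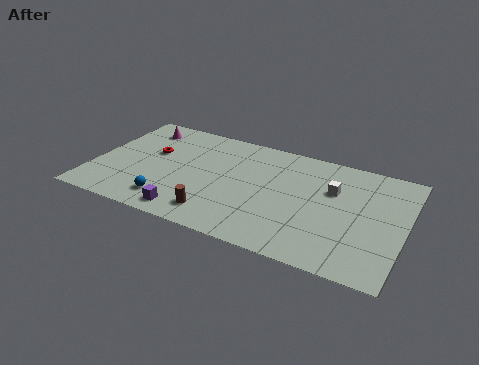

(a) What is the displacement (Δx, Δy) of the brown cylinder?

(-0.8, 0.6)

The brown cylinder started near (8.1, 1.1) and ended near (7.3, 1.7).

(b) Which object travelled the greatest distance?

the red torus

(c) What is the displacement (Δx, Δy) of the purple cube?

(-1.3, -3.2)

From the two frames, the purple cube sits at roughly (7.1, 4.4) before and (5.8, 1.2) after.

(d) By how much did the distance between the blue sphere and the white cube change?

-0.4

The distance was about 10.2 in the first image and 9.8 in the second, so they moved 0.4 units closer together.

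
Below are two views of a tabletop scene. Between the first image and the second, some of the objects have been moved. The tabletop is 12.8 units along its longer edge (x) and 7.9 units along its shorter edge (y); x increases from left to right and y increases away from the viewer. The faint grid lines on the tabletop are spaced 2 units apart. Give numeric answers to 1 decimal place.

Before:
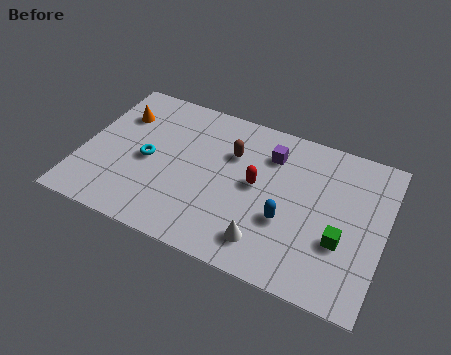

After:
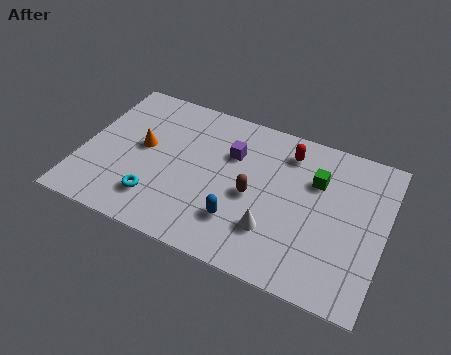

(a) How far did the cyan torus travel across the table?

2.0

The cyan torus moved from about (2.8, 3.7) to (3.4, 1.8), a distance of √(0.6² + 1.9²) ≈ 2.0.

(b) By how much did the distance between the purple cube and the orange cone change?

-2.6

The distance was about 6.5 in the first image and 3.9 in the second, so they moved 2.6 units closer together.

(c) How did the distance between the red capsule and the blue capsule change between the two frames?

+2.7

The distance was about 1.9 in the first image and 4.6 in the second, so they moved 2.7 units further apart.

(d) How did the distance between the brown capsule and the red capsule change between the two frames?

+1.3

The distance was about 1.7 in the first image and 3.0 in the second, so they moved 1.3 units further apart.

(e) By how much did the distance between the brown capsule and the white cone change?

-2.6

They were about 4.3 units apart before and 1.7 after — 2.6 units closer together.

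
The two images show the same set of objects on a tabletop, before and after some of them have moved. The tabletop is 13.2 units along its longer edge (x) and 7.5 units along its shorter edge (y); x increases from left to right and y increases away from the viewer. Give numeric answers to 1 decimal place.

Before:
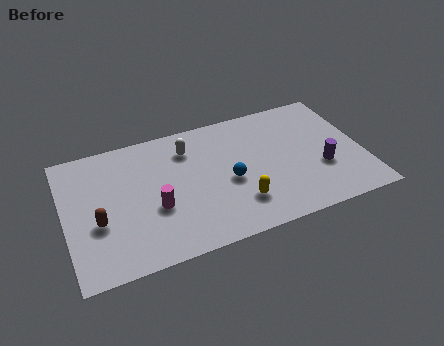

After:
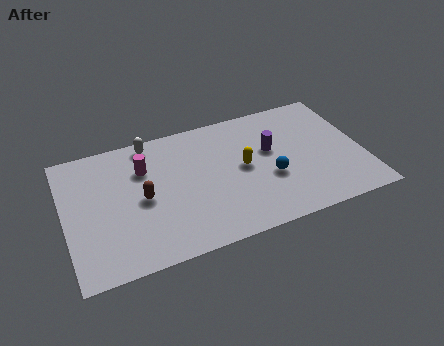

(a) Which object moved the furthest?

the purple cylinder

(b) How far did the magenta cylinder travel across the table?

2.4

The magenta cylinder was near (3.9, 2.9) before and (3.6, 5.3) after, so it travelled √(0.3² + 2.4²) ≈ 2.4 units.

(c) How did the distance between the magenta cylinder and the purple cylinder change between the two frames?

-1.7

The distance was about 7.4 in the first image and 5.7 in the second, so they moved 1.7 units closer together.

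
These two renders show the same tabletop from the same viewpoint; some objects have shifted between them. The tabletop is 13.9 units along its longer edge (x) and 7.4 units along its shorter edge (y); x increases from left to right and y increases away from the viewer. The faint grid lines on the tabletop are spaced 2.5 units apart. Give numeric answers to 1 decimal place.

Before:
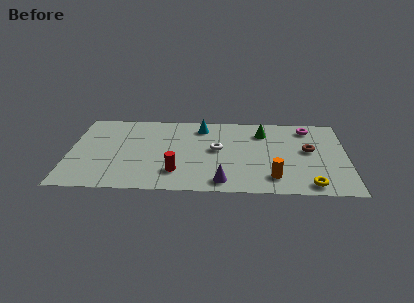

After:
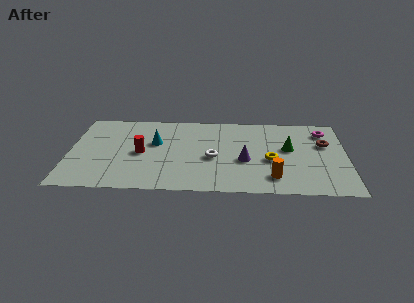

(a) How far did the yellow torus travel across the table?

2.9

From (12.0, 0.9) to (10.1, 3.1), the yellow torus covered √(1.9² + 2.2²) ≈ 2.9 units.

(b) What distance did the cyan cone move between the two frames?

2.8

The cyan cone was near (6.6, 6.1) before and (4.3, 4.5) after, so it travelled √(2.3² + 1.6²) ≈ 2.8 units.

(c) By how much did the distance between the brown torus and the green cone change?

-0.9

Before: roughly 2.8 units apart; after: 1.9. That's 0.9 units closer together.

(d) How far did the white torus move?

0.8

From (7.4, 4.0) to (7.2, 3.2), the white torus covered √(0.2² + 0.8²) ≈ 0.8 units.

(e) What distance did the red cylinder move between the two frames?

2.5

The red cylinder moved from about (5.4, 1.8) to (3.6, 3.5), a distance of √(1.8² + 1.7²) ≈ 2.5.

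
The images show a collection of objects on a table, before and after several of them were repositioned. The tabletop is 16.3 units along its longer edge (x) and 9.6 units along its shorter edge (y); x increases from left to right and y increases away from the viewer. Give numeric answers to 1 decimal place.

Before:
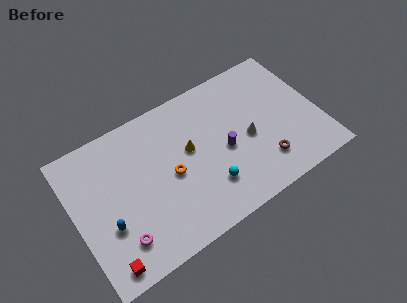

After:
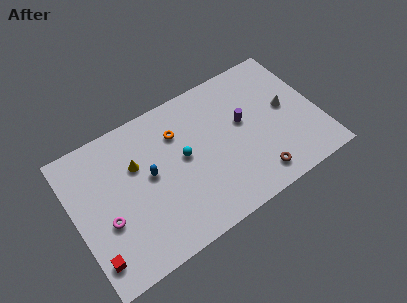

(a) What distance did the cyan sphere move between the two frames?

3.0

The cyan sphere moved from about (8.5, 2.5) to (7.3, 5.2), a distance of √(1.2² + 2.7²) ≈ 3.0.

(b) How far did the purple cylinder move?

1.9

The purple cylinder moved from about (9.9, 4.3) to (11.4, 5.5), a distance of √(1.5² + 1.2²) ≈ 1.9.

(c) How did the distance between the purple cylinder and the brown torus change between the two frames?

+0.9

They were about 3.1 units apart before and 4.0 after — 0.9 units further apart.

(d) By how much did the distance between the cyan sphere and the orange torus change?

-1.2

They were about 3.0 units apart before and 1.8 after — 1.2 units closer together.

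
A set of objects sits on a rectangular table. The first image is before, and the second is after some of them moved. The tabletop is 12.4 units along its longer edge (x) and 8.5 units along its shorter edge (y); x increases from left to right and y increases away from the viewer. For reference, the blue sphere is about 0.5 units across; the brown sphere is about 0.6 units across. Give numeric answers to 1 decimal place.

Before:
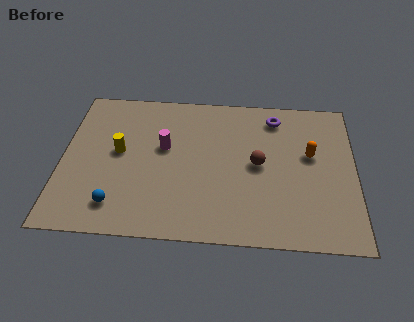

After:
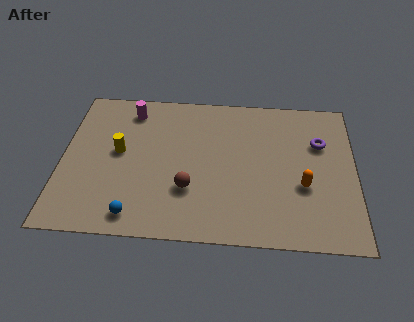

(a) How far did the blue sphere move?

0.9

From (2.4, 1.6) to (3.2, 1.1), the blue sphere covered √(0.8² + 0.5²) ≈ 0.9 units.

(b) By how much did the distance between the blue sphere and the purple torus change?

+0.4

Before: roughly 8.6 units apart; after: 9.0. That's 0.4 units further apart.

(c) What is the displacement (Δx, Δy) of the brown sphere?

(-2.9, -1.6)

The brown sphere was at about (8.3, 4.3) and moved to about (5.4, 2.7).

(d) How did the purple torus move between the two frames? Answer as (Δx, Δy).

(1.9, -1.4)

The purple torus started near (9.0, 7.1) and ended near (10.9, 5.7).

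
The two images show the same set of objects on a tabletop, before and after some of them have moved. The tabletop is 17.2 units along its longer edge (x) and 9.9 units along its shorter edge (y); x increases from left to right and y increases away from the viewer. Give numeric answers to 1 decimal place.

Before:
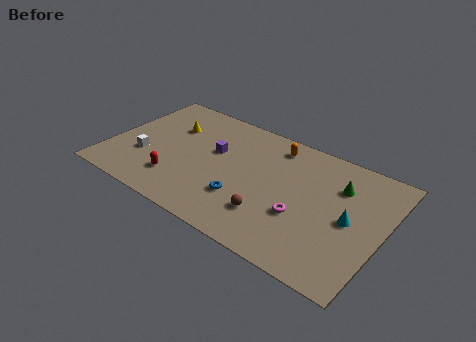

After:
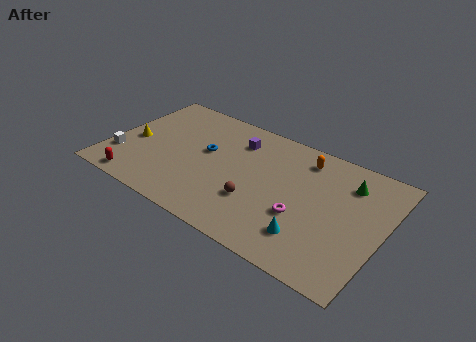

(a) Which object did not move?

the magenta torus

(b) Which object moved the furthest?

the blue torus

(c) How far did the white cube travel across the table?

1.6

The white cube moved from about (2.3, 3.4) to (0.9, 2.7), a distance of √(1.4² + 0.7²) ≈ 1.6.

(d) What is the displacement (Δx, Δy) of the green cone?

(0.5, 0.5)

From the two frames, the green cone sits at roughly (14.2, 7.1) before and (14.7, 7.6) after.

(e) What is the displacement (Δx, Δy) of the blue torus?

(-2.9, 2.7)

From the two frames, the blue torus sits at roughly (8.8, 3.0) before and (5.9, 5.7) after.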